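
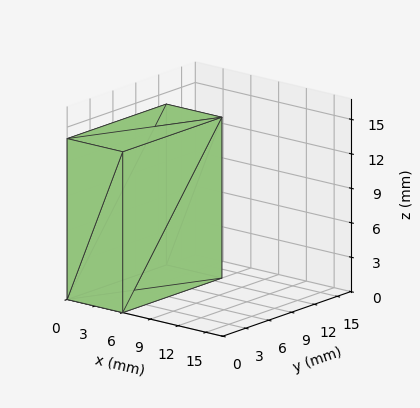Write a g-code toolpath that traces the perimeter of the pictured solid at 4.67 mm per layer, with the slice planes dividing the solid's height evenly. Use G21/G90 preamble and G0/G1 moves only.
Reading the render: the shape is a rectangular box, roughly 6 × 13 mm footprint and 14 mm tall (dimensions read to the nearest mm from the axis ticks). For the g-code, the solid's height is divided into equal slices at the stated Δz and each level perimeter traced with G1 moves after a G0 lift.

; perimeter-only toolpath
G21 ; units = mm
G90 ; absolute positioning
G28 ; home
; layer 1
G0 Z4.67
G0 X0.00 Y0.00
G1 X6.00 Y0.00
G1 X6.00 Y13.00
G1 X0.00 Y13.00
G1 X0.00 Y0.00
; layer 2
G0 Z9.33
G0 X0.00 Y0.00
G1 X6.00 Y0.00
G1 X6.00 Y13.00
G1 X0.00 Y13.00
G1 X0.00 Y0.00
; layer 3
G0 Z14.00
G0 X0.00 Y0.00
G1 X6.00 Y0.00
G1 X6.00 Y13.00
G1 X0.00 Y13.00
G1 X0.00 Y0.00
M2 ; end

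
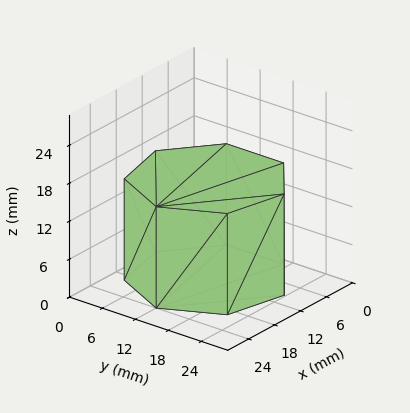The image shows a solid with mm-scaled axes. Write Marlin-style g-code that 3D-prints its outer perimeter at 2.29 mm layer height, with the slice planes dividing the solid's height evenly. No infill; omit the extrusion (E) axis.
Reading the render: the shape is a regular 7-sided prism (a cylinder approximated with 7 flat sides), circumscribed radius ≈ 12 mm, height ≈ 16 mm (dimensions read to the nearest mm from the axis ticks). For the g-code, the solid's height is divided into equal slices at the stated Δz and each level perimeter traced with G1 moves after a G0 lift.

; perimeter-only toolpath
G21 ; units = mm
G90 ; absolute positioning
G28 ; home
; layer 1
G0 Z2.29
G0 X24.00 Y12.00
G1 X19.48 Y21.38
G1 X9.33 Y23.70
G1 X1.19 Y17.21
G1 X1.19 Y6.79
G1 X9.33 Y0.30
G1 X19.48 Y2.62
G1 X24.00 Y12.00
; layer 2
G0 Z4.57
G0 X24.00 Y12.00
G1 X19.48 Y21.38
G1 X9.33 Y23.70
G1 X1.19 Y17.21
G1 X1.19 Y6.79
G1 X9.33 Y0.30
G1 X19.48 Y2.62
G1 X24.00 Y12.00
; layer 3
G0 Z6.86
G0 X24.00 Y12.00
G1 X19.48 Y21.38
G1 X9.33 Y23.70
G1 X1.19 Y17.21
G1 X1.19 Y6.79
G1 X9.33 Y0.30
G1 X19.48 Y2.62
G1 X24.00 Y12.00
; layer 4
G0 Z9.14
G0 X24.00 Y12.00
G1 X19.48 Y21.38
G1 X9.33 Y23.70
G1 X1.19 Y17.21
G1 X1.19 Y6.79
G1 X9.33 Y0.30
G1 X19.48 Y2.62
G1 X24.00 Y12.00
; layer 5
G0 Z11.43
G0 X24.00 Y12.00
G1 X19.48 Y21.38
G1 X9.33 Y23.70
G1 X1.19 Y17.21
G1 X1.19 Y6.79
G1 X9.33 Y0.30
G1 X19.48 Y2.62
G1 X24.00 Y12.00
; layer 6
G0 Z13.71
G0 X24.00 Y12.00
G1 X19.48 Y21.38
G1 X9.33 Y23.70
G1 X1.19 Y17.21
G1 X1.19 Y6.79
G1 X9.33 Y0.30
G1 X19.48 Y2.62
G1 X24.00 Y12.00
; layer 7
G0 Z16.00
G0 X24.00 Y12.00
G1 X19.48 Y21.38
G1 X9.33 Y23.70
G1 X1.19 Y17.21
G1 X1.19 Y6.79
G1 X9.33 Y0.30
G1 X19.48 Y2.62
G1 X24.00 Y12.00
M2 ; end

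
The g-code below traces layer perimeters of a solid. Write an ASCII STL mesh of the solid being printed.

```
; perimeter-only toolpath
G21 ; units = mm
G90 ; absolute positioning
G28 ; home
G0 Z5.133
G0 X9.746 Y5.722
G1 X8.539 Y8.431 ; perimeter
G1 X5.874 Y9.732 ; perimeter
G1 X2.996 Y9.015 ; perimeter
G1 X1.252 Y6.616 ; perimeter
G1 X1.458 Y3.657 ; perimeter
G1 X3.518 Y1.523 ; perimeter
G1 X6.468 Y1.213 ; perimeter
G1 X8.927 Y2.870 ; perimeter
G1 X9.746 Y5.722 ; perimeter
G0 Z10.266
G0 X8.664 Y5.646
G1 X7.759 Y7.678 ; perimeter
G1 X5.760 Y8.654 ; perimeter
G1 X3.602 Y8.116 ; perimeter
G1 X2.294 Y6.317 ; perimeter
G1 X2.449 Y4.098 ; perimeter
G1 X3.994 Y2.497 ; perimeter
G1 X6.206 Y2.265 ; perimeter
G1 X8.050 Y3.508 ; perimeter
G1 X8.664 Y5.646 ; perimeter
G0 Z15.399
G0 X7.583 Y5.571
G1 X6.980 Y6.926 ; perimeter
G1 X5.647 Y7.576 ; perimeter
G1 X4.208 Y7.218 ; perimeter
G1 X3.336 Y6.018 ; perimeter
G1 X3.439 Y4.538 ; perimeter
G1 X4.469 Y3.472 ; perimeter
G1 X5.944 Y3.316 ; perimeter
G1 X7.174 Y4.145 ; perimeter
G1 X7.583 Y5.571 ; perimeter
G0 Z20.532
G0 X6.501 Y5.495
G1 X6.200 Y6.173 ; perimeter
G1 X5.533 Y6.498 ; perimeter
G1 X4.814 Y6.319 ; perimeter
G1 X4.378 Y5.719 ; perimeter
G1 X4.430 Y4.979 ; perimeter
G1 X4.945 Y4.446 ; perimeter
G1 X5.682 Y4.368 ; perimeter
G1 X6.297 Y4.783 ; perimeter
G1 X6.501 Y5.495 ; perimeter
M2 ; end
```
solid part
  facet normal 0.0000 0.0000 -1.0000
    outer loop
      vertex 5.987 10.810 0.000
      vertex 9.319 9.184 0.000
      vertex 10.827 5.797 0.000
    endloop
  endfacet
  facet normal 0.0000 0.0000 -1.0000
    outer loop
      vertex 2.390 9.914 0.000
      vertex 5.987 10.810 0.000
      vertex 10.827 5.797 0.000
    endloop
  endfacet
  facet normal 0.0000 0.0000 -1.0000
    outer loop
      vertex 0.210 6.915 0.000
      vertex 2.390 9.914 0.000
      vertex 10.827 5.797 0.000
    endloop
  endfacet
  facet normal 0.0000 0.0000 -1.0000
    outer loop
      vertex 0.468 3.216 0.000
      vertex 0.210 6.915 0.000
      vertex 10.827 5.797 0.000
    endloop
  endfacet
  facet normal 0.0000 0.0000 -1.0000
    outer loop
      vertex 3.043 0.549 0.000
      vertex 0.468 3.216 0.000
      vertex 10.827 5.797 0.000
    endloop
  endfacet
  facet normal 0.0000 0.0000 -1.0000
    outer loop
      vertex 6.730 0.161 0.000
      vertex 3.043 0.549 0.000
      vertex 10.827 5.797 0.000
    endloop
  endfacet
  facet normal 0.0000 0.0000 -1.0000
    outer loop
      vertex 9.804 2.233 0.000
      vertex 6.730 0.161 0.000
      vertex 10.827 5.797 0.000
    endloop
  endfacet
  facet normal 0.8961 0.3990 0.1946
    outer loop
      vertex 10.827 5.797 0.000
      vertex 9.319 9.184 0.000
      vertex 5.420 5.420 25.665
    endloop
  endfacet
  facet normal 0.4302 0.8815 0.1946
    outer loop
      vertex 9.319 9.184 0.000
      vertex 5.987 10.810 0.000
      vertex 5.420 5.420 25.665
    endloop
  endfacet
  facet normal -0.2371 0.9518 0.1947
    outer loop
      vertex 5.987 10.810 0.000
      vertex 2.390 9.914 0.000
      vertex 5.420 5.420 25.665
    endloop
  endfacet
  facet normal -0.7934 0.5767 0.1947
    outer loop
      vertex 2.390 9.914 0.000
      vertex 0.210 6.915 0.000
      vertex 5.420 5.420 25.665
    endloop
  endfacet
  facet normal -0.9785 -0.0682 0.1947
    outer loop
      vertex 0.210 6.915 0.000
      vertex 0.468 3.216 0.000
      vertex 5.420 5.420 25.665
    endloop
  endfacet
  facet normal -0.7056 -0.6813 0.1947
    outer loop
      vertex 0.468 3.216 0.000
      vertex 3.043 0.549 0.000
      vertex 5.420 5.420 25.665
    endloop
  endfacet
  facet normal -0.1027 -0.9755 0.1946
    outer loop
      vertex 3.043 0.549 0.000
      vertex 6.730 0.161 0.000
      vertex 5.420 5.420 25.665
    endloop
  endfacet
  facet normal 0.5482 -0.8134 0.1946
    outer loop
      vertex 6.730 0.161 0.000
      vertex 9.804 2.233 0.000
      vertex 5.420 5.420 25.665
    endloop
  endfacet
  facet normal 0.9428 -0.2706 0.1947
    outer loop
      vertex 9.804 2.233 0.000
      vertex 10.827 5.797 0.000
      vertex 5.420 5.420 25.665
    endloop
  endfacet
endsolid part

The G0 Z moves step by Δz≈5.133 mm. The G1 loops shrink linearly with z, so the solid tapers from its base footprint up to z≈25.7. Closing with a flat bottom cap and the tapered top and triangulating gives 16 facets — a regular 9-sided pyramid, base circumscribed radius ≈ 5.42 mm, apex at z ≈ 25.7 mm.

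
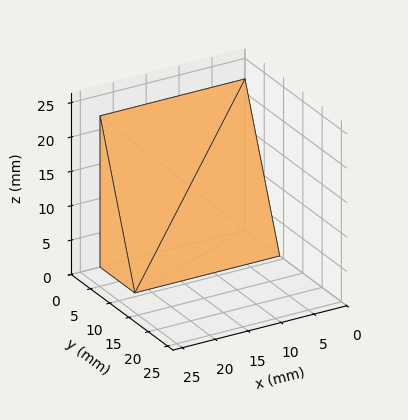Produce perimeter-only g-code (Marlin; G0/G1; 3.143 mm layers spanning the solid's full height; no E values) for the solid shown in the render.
Reading the render: the shape is a wedge (ramp): 22 × 9 mm base, rising to 22 mm along the y=0 edge and sloping linearly to z=0 at y=9 (dimensions read to the nearest mm from the axis ticks). For the g-code, the solid's height is divided into equal slices at the stated Δz and each level perimeter traced with G1 moves after a G0 lift.

; perimeter-only toolpath
G21 ; units = mm
G90 ; absolute positioning
G28 ; home
; layer 1
G0 Z3.143
G0 X0.000 Y0.000
G1 X22.000 Y0.000
G1 X22.000 Y7.714
G1 X0.000 Y7.714
G1 X0.000 Y0.000
; layer 2
G0 Z6.286
G0 X0.000 Y0.000
G1 X22.000 Y0.000
G1 X22.000 Y6.429
G1 X0.000 Y6.429
G1 X0.000 Y0.000
; layer 3
G0 Z9.429
G0 X0.000 Y0.000
G1 X22.000 Y0.000
G1 X22.000 Y5.143
G1 X0.000 Y5.143
G1 X0.000 Y0.000
; layer 4
G0 Z12.571
G0 X0.000 Y0.000
G1 X22.000 Y0.000
G1 X22.000 Y3.857
G1 X0.000 Y3.857
G1 X0.000 Y0.000
; layer 5
G0 Z15.714
G0 X0.000 Y0.000
G1 X22.000 Y0.000
G1 X22.000 Y2.571
G1 X0.000 Y2.571
G1 X0.000 Y0.000
; layer 6
G0 Z18.857
G0 X0.000 Y0.000
G1 X22.000 Y0.000
G1 X22.000 Y1.286
G1 X0.000 Y1.286
G1 X0.000 Y0.000
M2 ; end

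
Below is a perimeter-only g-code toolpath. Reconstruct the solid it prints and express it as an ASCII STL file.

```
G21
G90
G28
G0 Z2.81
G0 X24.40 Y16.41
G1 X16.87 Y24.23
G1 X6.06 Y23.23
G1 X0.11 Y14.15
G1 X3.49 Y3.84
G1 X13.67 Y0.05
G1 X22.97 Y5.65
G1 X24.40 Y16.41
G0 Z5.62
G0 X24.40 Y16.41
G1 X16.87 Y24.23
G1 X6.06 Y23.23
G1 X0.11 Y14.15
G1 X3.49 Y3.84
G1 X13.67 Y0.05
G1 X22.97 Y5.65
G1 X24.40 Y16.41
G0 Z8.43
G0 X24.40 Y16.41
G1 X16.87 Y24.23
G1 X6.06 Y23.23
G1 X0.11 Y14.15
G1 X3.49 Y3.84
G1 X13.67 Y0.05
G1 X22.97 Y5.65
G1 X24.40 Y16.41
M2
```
solid part
  facet normal 0.0000 0.0000 -1.0000
    outer loop
      vertex 6.06 23.23 0.00
      vertex 16.87 24.23 0.00
      vertex 24.40 16.41 0.00
    endloop
  endfacet
  facet normal 0.0000 0.0000 -1.0000
    outer loop
      vertex 0.11 14.15 0.00
      vertex 6.06 23.23 0.00
      vertex 24.40 16.41 0.00
    endloop
  endfacet
  facet normal 0.0000 0.0000 -1.0000
    outer loop
      vertex 3.49 3.84 0.00
      vertex 0.11 14.15 0.00
      vertex 24.40 16.41 0.00
    endloop
  endfacet
  facet normal 0.0000 0.0000 -1.0000
    outer loop
      vertex 13.67 0.05 0.00
      vertex 3.49 3.84 0.00
      vertex 24.40 16.41 0.00
    endloop
  endfacet
  facet normal 0.0000 0.0000 -1.0000
    outer loop
      vertex 22.97 5.65 0.00
      vertex 13.67 0.05 0.00
      vertex 24.40 16.41 0.00
    endloop
  endfacet
  facet normal 0.0000 0.0000 1.0000
    outer loop
      vertex 24.40 16.41 8.43
      vertex 16.87 24.23 8.43
      vertex 6.06 23.23 8.43
    endloop
  endfacet
  facet normal 0.0000 0.0000 1.0000
    outer loop
      vertex 24.40 16.41 8.43
      vertex 6.06 23.23 8.43
      vertex 0.11 14.15 8.43
    endloop
  endfacet
  facet normal 0.0000 0.0000 1.0000
    outer loop
      vertex 24.40 16.41 8.43
      vertex 0.11 14.15 8.43
      vertex 3.49 3.84 8.43
    endloop
  endfacet
  facet normal 0.0000 0.0000 1.0000
    outer loop
      vertex 24.40 16.41 8.43
      vertex 3.49 3.84 8.43
      vertex 13.67 0.05 8.43
    endloop
  endfacet
  facet normal 0.0000 0.0000 1.0000
    outer loop
      vertex 24.40 16.41 8.43
      vertex 13.67 0.05 8.43
      vertex 22.97 5.65 8.43
    endloop
  endfacet
  facet normal 0.7203 0.6936 0.0000
    outer loop
      vertex 24.40 16.41 0.00
      vertex 16.87 24.23 0.00
      vertex 16.87 24.23 8.43
    endloop
  endfacet
  facet normal 0.7203 0.6936 0.0000
    outer loop
      vertex 24.40 16.41 0.00
      vertex 16.87 24.23 8.43
      vertex 24.40 16.41 8.43
    endloop
  endfacet
  facet normal -0.0921 0.9957 0.0000
    outer loop
      vertex 16.87 24.23 0.00
      vertex 6.06 23.23 0.00
      vertex 6.06 23.23 8.43
    endloop
  endfacet
  facet normal -0.0921 0.9957 0.0000
    outer loop
      vertex 16.87 24.23 0.00
      vertex 6.06 23.23 8.43
      vertex 16.87 24.23 8.43
    endloop
  endfacet
  facet normal -0.8364 0.5481 0.0000
    outer loop
      vertex 6.06 23.23 0.00
      vertex 0.11 14.15 0.00
      vertex 0.11 14.15 8.43
    endloop
  endfacet
  facet normal -0.8364 0.5481 0.0000
    outer loop
      vertex 6.06 23.23 0.00
      vertex 0.11 14.15 8.43
      vertex 6.06 23.23 8.43
    endloop
  endfacet
  facet normal -0.9502 -0.3115 0.0000
    outer loop
      vertex 0.11 14.15 0.00
      vertex 3.49 3.84 0.00
      vertex 3.49 3.84 8.43
    endloop
  endfacet
  facet normal -0.9502 -0.3115 0.0000
    outer loop
      vertex 0.11 14.15 0.00
      vertex 3.49 3.84 8.43
      vertex 0.11 14.15 8.43
    endloop
  endfacet
  facet normal -0.3489 -0.9372 0.0000
    outer loop
      vertex 3.49 3.84 0.00
      vertex 13.67 0.05 0.00
      vertex 13.67 0.05 8.43
    endloop
  endfacet
  facet normal -0.3489 -0.9372 0.0000
    outer loop
      vertex 3.49 3.84 0.00
      vertex 13.67 0.05 8.43
      vertex 3.49 3.84 8.43
    endloop
  endfacet
  facet normal 0.5158 -0.8567 0.0000
    outer loop
      vertex 13.67 0.05 0.00
      vertex 22.97 5.65 0.00
      vertex 22.97 5.65 8.43
    endloop
  endfacet
  facet normal 0.5158 -0.8567 0.0000
    outer loop
      vertex 13.67 0.05 0.00
      vertex 22.97 5.65 8.43
      vertex 13.67 0.05 8.43
    endloop
  endfacet
  facet normal 0.9913 -0.1317 0.0000
    outer loop
      vertex 22.97 5.65 0.00
      vertex 24.40 16.41 0.00
      vertex 24.40 16.41 8.43
    endloop
  endfacet
  facet normal 0.9913 -0.1317 0.0000
    outer loop
      vertex 22.97 5.65 0.00
      vertex 24.40 16.41 8.43
      vertex 22.97 5.65 8.43
    endloop
  endfacet
endsolid part

The G0 Z moves step by Δz≈2.81 mm. Every layer's G1 loop is the same polygon, so the solid is a straight extrusion of it from z=0 to z≈8.43. Closing with flat bottom and top caps and triangulating gives 24 facets — a regular 7-sided prism (a cylinder approximated with 7 flat sides), circumscribed radius ≈ 12.5 mm, height ≈ 8.43 mm.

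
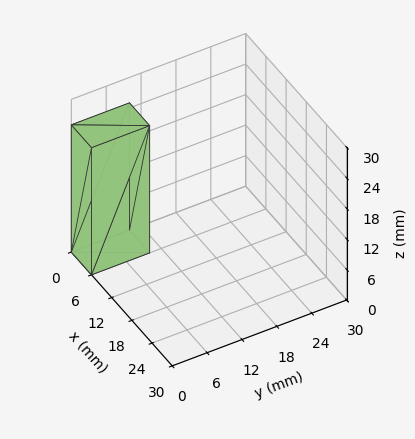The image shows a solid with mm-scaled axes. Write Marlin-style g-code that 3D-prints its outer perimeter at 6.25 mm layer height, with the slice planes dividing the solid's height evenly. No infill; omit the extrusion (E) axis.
Reading the render: the shape is a rectangular box, roughly 6 × 10 mm footprint and 25 mm tall (dimensions read to the nearest mm from the axis ticks). For the g-code, the solid's height is divided into equal slices at the stated Δz and each level perimeter traced with G1 moves after a G0 lift.

; perimeter-only toolpath
G21 ; units = mm
G90 ; absolute positioning
G28 ; home
; layer 1
G0 Z6.25
G0 X0.00 Y0.00
G1 X6.00 Y0.00
G1 X6.00 Y10.00
G1 X0.00 Y10.00
G1 X0.00 Y0.00
; layer 2
G0 Z12.50
G0 X0.00 Y0.00
G1 X6.00 Y0.00
G1 X6.00 Y10.00
G1 X0.00 Y10.00
G1 X0.00 Y0.00
; layer 3
G0 Z18.75
G0 X0.00 Y0.00
G1 X6.00 Y0.00
G1 X6.00 Y10.00
G1 X0.00 Y10.00
G1 X0.00 Y0.00
; layer 4
G0 Z25.00
G0 X0.00 Y0.00
G1 X6.00 Y0.00
G1 X6.00 Y10.00
G1 X0.00 Y10.00
G1 X0.00 Y0.00
M2 ; end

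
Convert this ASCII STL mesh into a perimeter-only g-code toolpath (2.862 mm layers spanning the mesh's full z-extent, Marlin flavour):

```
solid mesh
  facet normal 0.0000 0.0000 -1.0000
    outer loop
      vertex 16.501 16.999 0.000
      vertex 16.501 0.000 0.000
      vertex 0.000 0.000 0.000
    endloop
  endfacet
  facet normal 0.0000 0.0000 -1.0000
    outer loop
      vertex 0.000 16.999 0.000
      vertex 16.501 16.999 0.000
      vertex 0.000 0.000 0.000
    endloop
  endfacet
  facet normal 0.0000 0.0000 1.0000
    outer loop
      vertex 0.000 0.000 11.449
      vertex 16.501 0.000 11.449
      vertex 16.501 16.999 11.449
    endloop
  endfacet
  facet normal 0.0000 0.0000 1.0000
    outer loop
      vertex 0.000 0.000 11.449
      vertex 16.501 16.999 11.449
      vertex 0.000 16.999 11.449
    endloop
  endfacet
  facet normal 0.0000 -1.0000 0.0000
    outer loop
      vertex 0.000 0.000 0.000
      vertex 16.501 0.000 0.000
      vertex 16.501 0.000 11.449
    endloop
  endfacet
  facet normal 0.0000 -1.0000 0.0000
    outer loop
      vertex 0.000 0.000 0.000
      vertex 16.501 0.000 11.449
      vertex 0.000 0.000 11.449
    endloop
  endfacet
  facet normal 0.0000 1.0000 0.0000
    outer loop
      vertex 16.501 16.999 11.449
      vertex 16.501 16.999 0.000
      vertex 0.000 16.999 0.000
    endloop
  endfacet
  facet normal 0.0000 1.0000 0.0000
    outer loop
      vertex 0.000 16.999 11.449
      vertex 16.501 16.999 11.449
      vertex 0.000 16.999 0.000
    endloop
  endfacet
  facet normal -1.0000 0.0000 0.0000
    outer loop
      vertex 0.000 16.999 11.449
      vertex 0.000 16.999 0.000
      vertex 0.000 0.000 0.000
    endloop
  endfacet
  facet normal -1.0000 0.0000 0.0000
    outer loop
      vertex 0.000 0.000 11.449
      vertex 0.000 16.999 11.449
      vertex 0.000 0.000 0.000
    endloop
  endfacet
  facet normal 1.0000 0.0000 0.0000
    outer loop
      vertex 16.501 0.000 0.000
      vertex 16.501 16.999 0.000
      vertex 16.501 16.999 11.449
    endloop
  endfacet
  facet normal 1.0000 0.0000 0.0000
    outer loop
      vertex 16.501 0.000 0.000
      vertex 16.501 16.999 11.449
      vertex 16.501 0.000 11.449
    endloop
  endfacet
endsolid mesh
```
; perimeter-only toolpath
G21 ; units = mm
G90 ; absolute positioning
G28 ; home
; layer 1
G0 Z2.862
G0 X0.000 Y0.000
G1 X16.501 Y0.000
G1 X16.501 Y16.999
G1 X0.000 Y16.999
G1 X0.000 Y0.000
; layer 2
G0 Z5.724
G0 X0.000 Y0.000
G1 X16.501 Y0.000
G1 X16.501 Y16.999
G1 X0.000 Y16.999
G1 X0.000 Y0.000
; layer 3
G0 Z8.587
G0 X0.000 Y0.000
G1 X16.501 Y0.000
G1 X16.501 Y16.999
G1 X0.000 Y16.999
G1 X0.000 Y0.000
; layer 4
G0 Z11.449
G0 X0.000 Y0.000
G1 X16.501 Y0.000
G1 X16.501 Y16.999
G1 X0.000 Y16.999
G1 X0.000 Y0.000
M2 ; end

The solid is a rectangular box, roughly 16.5 × 17 mm footprint and 11.4 mm tall. Slicing at Δz = 2.862 mm — 4 equal slices spanning the solid's height, so layer i sits at z = i·h/4 — gives 4 non-empty perimeters. Each is a 4-segment closed polygon; G0 lifts to the layer z and rapids to the start vertex, then G1 traces the edges.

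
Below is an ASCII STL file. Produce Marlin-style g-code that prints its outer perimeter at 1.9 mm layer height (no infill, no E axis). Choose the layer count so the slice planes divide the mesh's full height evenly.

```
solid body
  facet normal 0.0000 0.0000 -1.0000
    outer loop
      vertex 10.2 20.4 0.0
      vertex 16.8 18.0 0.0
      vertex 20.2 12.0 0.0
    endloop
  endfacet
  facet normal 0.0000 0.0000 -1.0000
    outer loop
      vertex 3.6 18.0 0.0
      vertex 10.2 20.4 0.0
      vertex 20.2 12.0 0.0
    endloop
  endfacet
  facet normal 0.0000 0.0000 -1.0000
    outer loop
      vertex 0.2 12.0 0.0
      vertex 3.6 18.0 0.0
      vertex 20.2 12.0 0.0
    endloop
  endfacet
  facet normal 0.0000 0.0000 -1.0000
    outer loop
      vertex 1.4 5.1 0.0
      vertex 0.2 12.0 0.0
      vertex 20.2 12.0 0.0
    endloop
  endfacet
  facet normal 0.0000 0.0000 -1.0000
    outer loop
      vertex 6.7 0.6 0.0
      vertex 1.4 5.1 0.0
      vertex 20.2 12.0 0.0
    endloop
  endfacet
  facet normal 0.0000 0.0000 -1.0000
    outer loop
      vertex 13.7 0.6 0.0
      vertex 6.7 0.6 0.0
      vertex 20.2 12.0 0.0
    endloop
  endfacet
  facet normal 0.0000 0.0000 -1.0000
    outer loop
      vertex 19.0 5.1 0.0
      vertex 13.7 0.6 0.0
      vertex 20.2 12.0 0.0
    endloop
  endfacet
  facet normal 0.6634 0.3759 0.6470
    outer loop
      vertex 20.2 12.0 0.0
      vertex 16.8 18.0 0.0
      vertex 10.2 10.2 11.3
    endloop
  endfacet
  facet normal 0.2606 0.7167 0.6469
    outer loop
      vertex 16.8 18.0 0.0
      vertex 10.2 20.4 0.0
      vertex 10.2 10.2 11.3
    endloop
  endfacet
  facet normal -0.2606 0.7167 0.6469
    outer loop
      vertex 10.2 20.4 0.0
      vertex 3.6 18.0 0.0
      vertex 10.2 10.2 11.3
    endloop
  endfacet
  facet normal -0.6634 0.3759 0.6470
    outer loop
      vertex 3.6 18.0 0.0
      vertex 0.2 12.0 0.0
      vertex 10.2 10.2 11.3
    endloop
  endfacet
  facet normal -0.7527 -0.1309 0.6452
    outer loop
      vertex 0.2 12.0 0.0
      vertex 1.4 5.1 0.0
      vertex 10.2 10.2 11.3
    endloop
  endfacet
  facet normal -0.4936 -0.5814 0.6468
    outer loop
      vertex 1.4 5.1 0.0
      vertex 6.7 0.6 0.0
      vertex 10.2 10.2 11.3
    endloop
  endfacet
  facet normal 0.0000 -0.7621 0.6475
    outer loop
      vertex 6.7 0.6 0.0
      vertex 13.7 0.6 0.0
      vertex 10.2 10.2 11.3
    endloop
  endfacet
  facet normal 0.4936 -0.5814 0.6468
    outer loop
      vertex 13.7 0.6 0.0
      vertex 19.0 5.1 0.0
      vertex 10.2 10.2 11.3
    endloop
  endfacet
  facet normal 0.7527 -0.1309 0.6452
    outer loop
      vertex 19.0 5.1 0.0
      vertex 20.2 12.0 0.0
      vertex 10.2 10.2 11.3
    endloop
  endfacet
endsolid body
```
; perimeter-only toolpath
G21 ; units = mm
G90 ; absolute positioning
G28 ; home
; layer 1
G0 Z1.9
G0 X18.5 Y11.7
G1 X15.7 Y16.7
G1 X10.2 Y18.7
G1 X4.7 Y16.7
G1 X1.9 Y11.7
G1 X2.9 Y5.9
G1 X7.3 Y2.2
G1 X13.1 Y2.2
G1 X17.5 Y5.9
G1 X18.5 Y11.7
; layer 2
G0 Z3.8
G0 X16.9 Y11.4
G1 X14.6 Y15.4
G1 X10.2 Y17.0
G1 X5.8 Y15.4
G1 X3.5 Y11.4
G1 X4.3 Y6.8
G1 X7.9 Y3.8
G1 X12.5 Y3.8
G1 X16.1 Y6.8
G1 X16.9 Y11.4
; layer 3
G0 Z5.7
G0 X15.2 Y11.1
G1 X13.5 Y14.1
G1 X10.2 Y15.3
G1 X6.9 Y14.1
G1 X5.2 Y11.1
G1 X5.8 Y7.6
G1 X8.4 Y5.4
G1 X11.9 Y5.4
G1 X14.6 Y7.6
G1 X15.2 Y11.1
; layer 4
G0 Z7.5
G0 X13.5 Y10.8
G1 X12.4 Y12.8
G1 X10.2 Y13.6
G1 X8.0 Y12.8
G1 X6.9 Y10.8
G1 X7.3 Y8.5
G1 X9.0 Y7.0
G1 X11.4 Y7.0
G1 X13.1 Y8.5
G1 X13.5 Y10.8
; layer 5
G0 Z9.4
G0 X11.9 Y10.5
G1 X11.3 Y11.5
G1 X10.2 Y11.9
G1 X9.1 Y11.5
G1 X8.5 Y10.5
G1 X8.7 Y9.3
G1 X9.6 Y8.6
G1 X10.8 Y8.6
G1 X11.7 Y9.3
G1 X11.9 Y10.5
M2 ; end

The solid is a regular 9-sided pyramid, base circumscribed radius ≈ 10.2 mm, apex at z ≈ 11.3 mm. Slicing at Δz = 1.9 mm — 6 equal slices spanning the solid's height, so layer i sits at z = i·h/6 — gives 5 non-empty perimeters. Each is a 9-segment closed polygon; G0 lifts to the layer z and rapids to the start vertex, then G1 traces the edges. The cross-section shrinks linearly with z (the slice at the apex is degenerate and omitted).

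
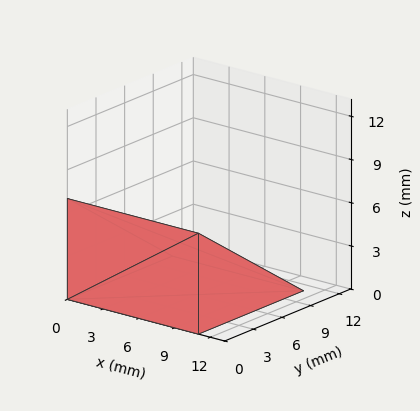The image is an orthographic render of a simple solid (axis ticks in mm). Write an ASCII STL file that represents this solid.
Reading the render: the shape is a wedge (ramp): 11 × 11 mm base, rising to 7 mm along the y=0 edge and sloping linearly to z=0 at y=11 (dimensions read to the nearest mm from the axis ticks). For the STL, each face is triangulated and given an outward normal.

solid part
  facet normal 0.0000 0.0000 -1.0000
    outer loop
      vertex 11.0 11.0 0.0
      vertex 11.0 0.0 0.0
      vertex 0.0 0.0 0.0
    endloop
  endfacet
  facet normal 0.0000 0.0000 -1.0000
    outer loop
      vertex 0.0 11.0 0.0
      vertex 11.0 11.0 0.0
      vertex 0.0 0.0 0.0
    endloop
  endfacet
  facet normal 0.0000 -1.0000 0.0000
    outer loop
      vertex 0.0 0.0 0.0
      vertex 11.0 0.0 0.0
      vertex 11.0 0.0 7.0
    endloop
  endfacet
  facet normal 0.0000 -1.0000 0.0000
    outer loop
      vertex 0.0 0.0 0.0
      vertex 11.0 0.0 7.0
      vertex 0.0 0.0 7.0
    endloop
  endfacet
  facet normal 0.0000 0.5369 0.8437
    outer loop
      vertex 0.0 0.0 7.0
      vertex 11.0 0.0 7.0
      vertex 11.0 11.0 0.0
    endloop
  endfacet
  facet normal 0.0000 0.5369 0.8437
    outer loop
      vertex 0.0 0.0 7.0
      vertex 11.0 11.0 0.0
      vertex 0.0 11.0 0.0
    endloop
  endfacet
  facet normal -1.0000 0.0000 0.0000
    outer loop
      vertex 0.0 0.0 7.0
      vertex 0.0 11.0 0.0
      vertex 0.0 0.0 0.0
    endloop
  endfacet
  facet normal 1.0000 0.0000 0.0000
    outer loop
      vertex 11.0 0.0 0.0
      vertex 11.0 11.0 0.0
      vertex 11.0 0.0 7.0
    endloop
  endfacet
endsolid part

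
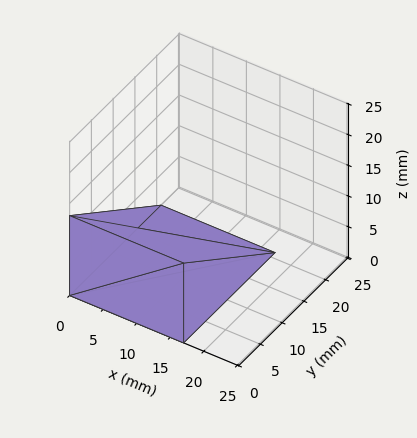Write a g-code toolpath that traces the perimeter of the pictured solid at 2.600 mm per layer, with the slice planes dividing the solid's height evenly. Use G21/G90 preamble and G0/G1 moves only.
Reading the render: the shape is a wedge (ramp): 17 × 21 mm base, rising to 13 mm along the y=0 edge and sloping linearly to z=0 at y=21 (dimensions read to the nearest mm from the axis ticks). For the g-code, the solid's height is divided into equal slices at the stated Δz and each level perimeter traced with G1 moves after a G0 lift.

; perimeter-only toolpath
G21 ; units = mm
G90 ; absolute positioning
G28 ; home
; layer 1
G0 Z2.600
G0 X0.000 Y0.000
G1 X17.000 Y0.000
G1 X17.000 Y16.800
G1 X0.000 Y16.800
G1 X0.000 Y0.000
; layer 2
G0 Z5.200
G0 X0.000 Y0.000
G1 X17.000 Y0.000
G1 X17.000 Y12.600
G1 X0.000 Y12.600
G1 X0.000 Y0.000
; layer 3
G0 Z7.800
G0 X0.000 Y0.000
G1 X17.000 Y0.000
G1 X17.000 Y8.400
G1 X0.000 Y8.400
G1 X0.000 Y0.000
; layer 4
G0 Z10.400
G0 X0.000 Y0.000
G1 X17.000 Y0.000
G1 X17.000 Y4.200
G1 X0.000 Y4.200
G1 X0.000 Y0.000
M2 ; end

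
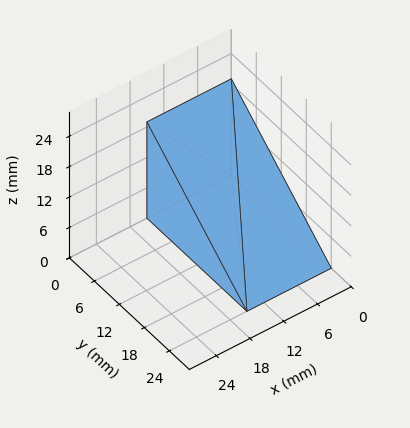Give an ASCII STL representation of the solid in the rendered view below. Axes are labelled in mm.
Reading the render: the shape is a wedge (ramp): 15 × 24 mm base, rising to 19 mm along the y=0 edge and sloping linearly to z=0 at y=24 (dimensions read to the nearest mm from the axis ticks). For the STL, each face is triangulated and given an outward normal.

solid part
  facet normal 0.0000 0.0000 -1.0000
    outer loop
      vertex 15.0 24.0 0.0
      vertex 15.0 0.0 0.0
      vertex 0.0 0.0 0.0
    endloop
  endfacet
  facet normal 0.0000 0.0000 -1.0000
    outer loop
      vertex 0.0 24.0 0.0
      vertex 15.0 24.0 0.0
      vertex 0.0 0.0 0.0
    endloop
  endfacet
  facet normal 0.0000 -1.0000 0.0000
    outer loop
      vertex 0.0 0.0 0.0
      vertex 15.0 0.0 0.0
      vertex 15.0 0.0 19.0
    endloop
  endfacet
  facet normal 0.0000 -1.0000 0.0000
    outer loop
      vertex 0.0 0.0 0.0
      vertex 15.0 0.0 19.0
      vertex 0.0 0.0 19.0
    endloop
  endfacet
  facet normal 0.0000 0.6207 0.7840
    outer loop
      vertex 0.0 0.0 19.0
      vertex 15.0 0.0 19.0
      vertex 15.0 24.0 0.0
    endloop
  endfacet
  facet normal 0.0000 0.6207 0.7840
    outer loop
      vertex 0.0 0.0 19.0
      vertex 15.0 24.0 0.0
      vertex 0.0 24.0 0.0
    endloop
  endfacet
  facet normal -1.0000 0.0000 0.0000
    outer loop
      vertex 0.0 0.0 19.0
      vertex 0.0 24.0 0.0
      vertex 0.0 0.0 0.0
    endloop
  endfacet
  facet normal 1.0000 0.0000 0.0000
    outer loop
      vertex 15.0 0.0 0.0
      vertex 15.0 24.0 0.0
      vertex 15.0 0.0 19.0
    endloop
  endfacet
endsolid part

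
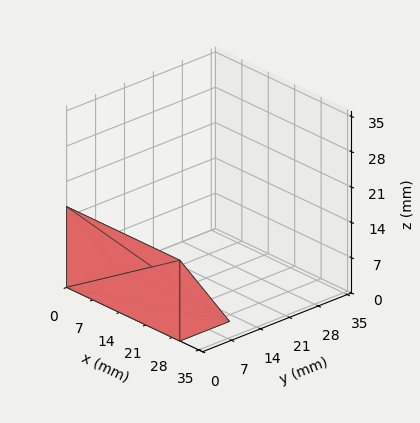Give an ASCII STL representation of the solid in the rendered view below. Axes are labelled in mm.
Reading the render: the shape is a wedge (ramp): 30 × 12 mm base, rising to 16 mm along the y=0 edge and sloping linearly to z=0 at y=12 (dimensions read to the nearest mm from the axis ticks). For the STL, each face is triangulated and given an outward normal.

solid part
  facet normal 0.0000 0.0000 -1.0000
    outer loop
      vertex 30.0 12.0 0.0
      vertex 30.0 0.0 0.0
      vertex 0.0 0.0 0.0
    endloop
  endfacet
  facet normal 0.0000 0.0000 -1.0000
    outer loop
      vertex 0.0 12.0 0.0
      vertex 30.0 12.0 0.0
      vertex 0.0 0.0 0.0
    endloop
  endfacet
  facet normal 0.0000 -1.0000 0.0000
    outer loop
      vertex 0.0 0.0 0.0
      vertex 30.0 0.0 0.0
      vertex 30.0 0.0 16.0
    endloop
  endfacet
  facet normal 0.0000 -1.0000 0.0000
    outer loop
      vertex 0.0 0.0 0.0
      vertex 30.0 0.0 16.0
      vertex 0.0 0.0 16.0
    endloop
  endfacet
  facet normal 0.0000 0.8000 0.6000
    outer loop
      vertex 0.0 0.0 16.0
      vertex 30.0 0.0 16.0
      vertex 30.0 12.0 0.0
    endloop
  endfacet
  facet normal 0.0000 0.8000 0.6000
    outer loop
      vertex 0.0 0.0 16.0
      vertex 30.0 12.0 0.0
      vertex 0.0 12.0 0.0
    endloop
  endfacet
  facet normal -1.0000 0.0000 0.0000
    outer loop
      vertex 0.0 0.0 16.0
      vertex 0.0 12.0 0.0
      vertex 0.0 0.0 0.0
    endloop
  endfacet
  facet normal 1.0000 0.0000 0.0000
    outer loop
      vertex 30.0 0.0 0.0
      vertex 30.0 12.0 0.0
      vertex 30.0 0.0 16.0
    endloop
  endfacet
endsolid part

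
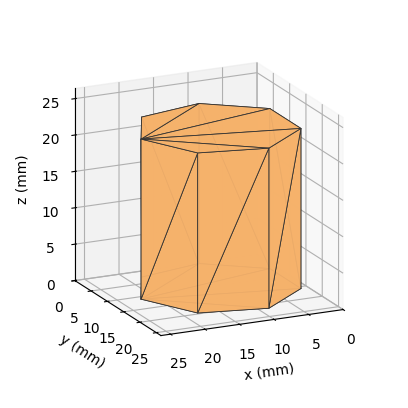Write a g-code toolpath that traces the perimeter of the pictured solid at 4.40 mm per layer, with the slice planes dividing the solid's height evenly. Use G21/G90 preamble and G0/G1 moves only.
Reading the render: the shape is a regular 7-sided prism (a cylinder approximated with 7 flat sides), circumscribed radius ≈ 11 mm, height ≈ 22 mm (dimensions read to the nearest mm from the axis ticks). For the g-code, the solid's height is divided into equal slices at the stated Δz and each level perimeter traced with G1 moves after a G0 lift.

; perimeter-only toolpath
G21 ; units = mm
G90 ; absolute positioning
G28 ; home
; layer 1
G0 Z4.40
G0 X22.00 Y11.00
G1 X17.86 Y19.60
G1 X8.55 Y21.72
G1 X1.09 Y15.77
G1 X1.09 Y6.23
G1 X8.55 Y0.28
G1 X17.86 Y2.40
G1 X22.00 Y11.00
; layer 2
G0 Z8.80
G0 X22.00 Y11.00
G1 X17.86 Y19.60
G1 X8.55 Y21.72
G1 X1.09 Y15.77
G1 X1.09 Y6.23
G1 X8.55 Y0.28
G1 X17.86 Y2.40
G1 X22.00 Y11.00
; layer 3
G0 Z13.20
G0 X22.00 Y11.00
G1 X17.86 Y19.60
G1 X8.55 Y21.72
G1 X1.09 Y15.77
G1 X1.09 Y6.23
G1 X8.55 Y0.28
G1 X17.86 Y2.40
G1 X22.00 Y11.00
; layer 4
G0 Z17.60
G0 X22.00 Y11.00
G1 X17.86 Y19.60
G1 X8.55 Y21.72
G1 X1.09 Y15.77
G1 X1.09 Y6.23
G1 X8.55 Y0.28
G1 X17.86 Y2.40
G1 X22.00 Y11.00
; layer 5
G0 Z22.00
G0 X22.00 Y11.00
G1 X17.86 Y19.60
G1 X8.55 Y21.72
G1 X1.09 Y15.77
G1 X1.09 Y6.23
G1 X8.55 Y0.28
G1 X17.86 Y2.40
G1 X22.00 Y11.00
M2 ; end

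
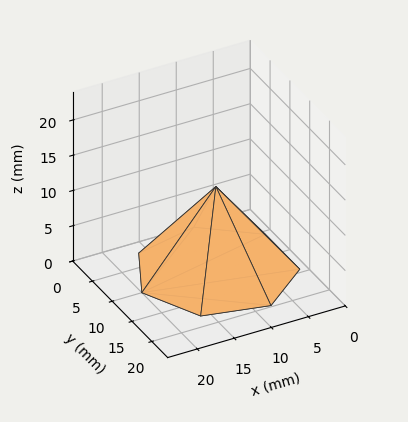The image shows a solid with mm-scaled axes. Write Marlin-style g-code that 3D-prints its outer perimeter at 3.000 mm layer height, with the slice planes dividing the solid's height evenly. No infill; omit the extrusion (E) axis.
Reading the render: the shape is a regular 7-sided pyramid, base circumscribed radius ≈ 10 mm, apex at z ≈ 12 mm (dimensions read to the nearest mm from the axis ticks). For the g-code, the solid's height is divided into equal slices at the stated Δz and each level perimeter traced with G1 moves after a G0 lift.

; perimeter-only toolpath
G21 ; units = mm
G90 ; absolute positioning
G28 ; home
; layer 1
G0 Z3.000
G0 X17.500 Y10.000
G1 X14.676 Y15.864
G1 X8.331 Y17.312
G1 X3.242 Y13.254
G1 X3.242 Y6.746
G1 X8.331 Y2.688
G1 X14.676 Y4.136
G1 X17.500 Y10.000
; layer 2
G0 Z6.000
G0 X15.000 Y10.000
G1 X13.117 Y13.909
G1 X8.887 Y14.874
G1 X5.495 Y12.169
G1 X5.495 Y7.830
G1 X8.887 Y5.125
G1 X13.117 Y6.091
G1 X15.000 Y10.000
; layer 3
G0 Z9.000
G0 X12.500 Y10.000
G1 X11.559 Y11.954
G1 X9.444 Y12.437
G1 X7.747 Y11.085
G1 X7.747 Y8.915
G1 X9.444 Y7.563
G1 X11.559 Y8.046
G1 X12.500 Y10.000
M2 ; end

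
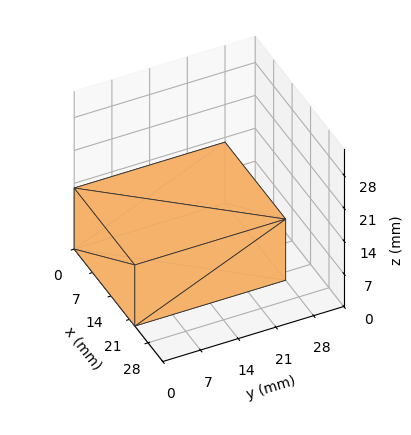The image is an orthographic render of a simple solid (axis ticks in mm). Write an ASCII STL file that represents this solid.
Reading the render: the shape is a rectangular box, roughly 23 × 28 mm footprint and 13 mm tall (dimensions read to the nearest mm from the axis ticks). For the STL, each face is triangulated and given an outward normal.

solid part
  facet normal 0.0000 0.0000 -1.0000
    outer loop
      vertex 23.000 28.000 0.000
      vertex 23.000 0.000 0.000
      vertex 0.000 0.000 0.000
    endloop
  endfacet
  facet normal 0.0000 0.0000 -1.0000
    outer loop
      vertex 0.000 28.000 0.000
      vertex 23.000 28.000 0.000
      vertex 0.000 0.000 0.000
    endloop
  endfacet
  facet normal 0.0000 0.0000 1.0000
    outer loop
      vertex 0.000 0.000 13.000
      vertex 23.000 0.000 13.000
      vertex 23.000 28.000 13.000
    endloop
  endfacet
  facet normal 0.0000 0.0000 1.0000
    outer loop
      vertex 0.000 0.000 13.000
      vertex 23.000 28.000 13.000
      vertex 0.000 28.000 13.000
    endloop
  endfacet
  facet normal 0.0000 -1.0000 0.0000
    outer loop
      vertex 0.000 0.000 0.000
      vertex 23.000 0.000 0.000
      vertex 23.000 0.000 13.000
    endloop
  endfacet
  facet normal 0.0000 -1.0000 0.0000
    outer loop
      vertex 0.000 0.000 0.000
      vertex 23.000 0.000 13.000
      vertex 0.000 0.000 13.000
    endloop
  endfacet
  facet normal 0.0000 1.0000 0.0000
    outer loop
      vertex 23.000 28.000 13.000
      vertex 23.000 28.000 0.000
      vertex 0.000 28.000 0.000
    endloop
  endfacet
  facet normal 0.0000 1.0000 0.0000
    outer loop
      vertex 0.000 28.000 13.000
      vertex 23.000 28.000 13.000
      vertex 0.000 28.000 0.000
    endloop
  endfacet
  facet normal -1.0000 0.0000 0.0000
    outer loop
      vertex 0.000 28.000 13.000
      vertex 0.000 28.000 0.000
      vertex 0.000 0.000 0.000
    endloop
  endfacet
  facet normal -1.0000 0.0000 0.0000
    outer loop
      vertex 0.000 0.000 13.000
      vertex 0.000 28.000 13.000
      vertex 0.000 0.000 0.000
    endloop
  endfacet
  facet normal 1.0000 0.0000 0.0000
    outer loop
      vertex 23.000 0.000 0.000
      vertex 23.000 28.000 0.000
      vertex 23.000 28.000 13.000
    endloop
  endfacet
  facet normal 1.0000 0.0000 0.0000
    outer loop
      vertex 23.000 0.000 0.000
      vertex 23.000 28.000 13.000
      vertex 23.000 0.000 13.000
    endloop
  endfacet
endsolid part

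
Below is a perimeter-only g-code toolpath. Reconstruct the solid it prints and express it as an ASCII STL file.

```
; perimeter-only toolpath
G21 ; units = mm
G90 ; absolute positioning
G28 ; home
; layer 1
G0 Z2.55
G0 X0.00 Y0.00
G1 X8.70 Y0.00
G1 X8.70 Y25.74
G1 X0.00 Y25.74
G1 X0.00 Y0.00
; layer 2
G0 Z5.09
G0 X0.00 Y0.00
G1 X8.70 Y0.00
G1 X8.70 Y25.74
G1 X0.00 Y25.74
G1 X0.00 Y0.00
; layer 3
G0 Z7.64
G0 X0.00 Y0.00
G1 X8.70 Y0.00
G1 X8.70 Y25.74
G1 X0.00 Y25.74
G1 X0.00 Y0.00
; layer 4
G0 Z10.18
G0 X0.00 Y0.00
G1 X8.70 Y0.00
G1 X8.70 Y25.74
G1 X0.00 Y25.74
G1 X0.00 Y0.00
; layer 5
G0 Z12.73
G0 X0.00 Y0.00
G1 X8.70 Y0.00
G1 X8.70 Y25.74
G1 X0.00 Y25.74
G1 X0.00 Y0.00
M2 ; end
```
solid part
  facet normal 0.0000 0.0000 -1.0000
    outer loop
      vertex 8.70 25.74 0.00
      vertex 8.70 0.00 0.00
      vertex 0.00 0.00 0.00
    endloop
  endfacet
  facet normal 0.0000 0.0000 -1.0000
    outer loop
      vertex 0.00 25.74 0.00
      vertex 8.70 25.74 0.00
      vertex 0.00 0.00 0.00
    endloop
  endfacet
  facet normal 0.0000 0.0000 1.0000
    outer loop
      vertex 0.00 0.00 12.73
      vertex 8.70 0.00 12.73
      vertex 8.70 25.74 12.73
    endloop
  endfacet
  facet normal 0.0000 0.0000 1.0000
    outer loop
      vertex 0.00 0.00 12.73
      vertex 8.70 25.74 12.73
      vertex 0.00 25.74 12.73
    endloop
  endfacet
  facet normal 0.0000 -1.0000 0.0000
    outer loop
      vertex 0.00 0.00 0.00
      vertex 8.70 0.00 0.00
      vertex 8.70 0.00 12.73
    endloop
  endfacet
  facet normal 0.0000 -1.0000 0.0000
    outer loop
      vertex 0.00 0.00 0.00
      vertex 8.70 0.00 12.73
      vertex 0.00 0.00 12.73
    endloop
  endfacet
  facet normal 0.0000 1.0000 0.0000
    outer loop
      vertex 8.70 25.74 12.73
      vertex 8.70 25.74 0.00
      vertex 0.00 25.74 0.00
    endloop
  endfacet
  facet normal 0.0000 1.0000 0.0000
    outer loop
      vertex 0.00 25.74 12.73
      vertex 8.70 25.74 12.73
      vertex 0.00 25.74 0.00
    endloop
  endfacet
  facet normal -1.0000 0.0000 0.0000
    outer loop
      vertex 0.00 25.74 12.73
      vertex 0.00 25.74 0.00
      vertex 0.00 0.00 0.00
    endloop
  endfacet
  facet normal -1.0000 0.0000 0.0000
    outer loop
      vertex 0.00 0.00 12.73
      vertex 0.00 25.74 12.73
      vertex 0.00 0.00 0.00
    endloop
  endfacet
  facet normal 1.0000 0.0000 0.0000
    outer loop
      vertex 8.70 0.00 0.00
      vertex 8.70 25.74 0.00
      vertex 8.70 25.74 12.73
    endloop
  endfacet
  facet normal 1.0000 0.0000 0.0000
    outer loop
      vertex 8.70 0.00 0.00
      vertex 8.70 25.74 12.73
      vertex 8.70 0.00 12.73
    endloop
  endfacet
endsolid part

The G0 Z moves step by Δz≈2.55 mm. Every layer's G1 loop is the same polygon, so the solid is a straight extrusion of it from z=0 to z≈12.7. Closing with flat bottom and top caps and triangulating gives 12 facets — a rectangular box, roughly 8.7 × 25.7 mm footprint and 12.7 mm tall.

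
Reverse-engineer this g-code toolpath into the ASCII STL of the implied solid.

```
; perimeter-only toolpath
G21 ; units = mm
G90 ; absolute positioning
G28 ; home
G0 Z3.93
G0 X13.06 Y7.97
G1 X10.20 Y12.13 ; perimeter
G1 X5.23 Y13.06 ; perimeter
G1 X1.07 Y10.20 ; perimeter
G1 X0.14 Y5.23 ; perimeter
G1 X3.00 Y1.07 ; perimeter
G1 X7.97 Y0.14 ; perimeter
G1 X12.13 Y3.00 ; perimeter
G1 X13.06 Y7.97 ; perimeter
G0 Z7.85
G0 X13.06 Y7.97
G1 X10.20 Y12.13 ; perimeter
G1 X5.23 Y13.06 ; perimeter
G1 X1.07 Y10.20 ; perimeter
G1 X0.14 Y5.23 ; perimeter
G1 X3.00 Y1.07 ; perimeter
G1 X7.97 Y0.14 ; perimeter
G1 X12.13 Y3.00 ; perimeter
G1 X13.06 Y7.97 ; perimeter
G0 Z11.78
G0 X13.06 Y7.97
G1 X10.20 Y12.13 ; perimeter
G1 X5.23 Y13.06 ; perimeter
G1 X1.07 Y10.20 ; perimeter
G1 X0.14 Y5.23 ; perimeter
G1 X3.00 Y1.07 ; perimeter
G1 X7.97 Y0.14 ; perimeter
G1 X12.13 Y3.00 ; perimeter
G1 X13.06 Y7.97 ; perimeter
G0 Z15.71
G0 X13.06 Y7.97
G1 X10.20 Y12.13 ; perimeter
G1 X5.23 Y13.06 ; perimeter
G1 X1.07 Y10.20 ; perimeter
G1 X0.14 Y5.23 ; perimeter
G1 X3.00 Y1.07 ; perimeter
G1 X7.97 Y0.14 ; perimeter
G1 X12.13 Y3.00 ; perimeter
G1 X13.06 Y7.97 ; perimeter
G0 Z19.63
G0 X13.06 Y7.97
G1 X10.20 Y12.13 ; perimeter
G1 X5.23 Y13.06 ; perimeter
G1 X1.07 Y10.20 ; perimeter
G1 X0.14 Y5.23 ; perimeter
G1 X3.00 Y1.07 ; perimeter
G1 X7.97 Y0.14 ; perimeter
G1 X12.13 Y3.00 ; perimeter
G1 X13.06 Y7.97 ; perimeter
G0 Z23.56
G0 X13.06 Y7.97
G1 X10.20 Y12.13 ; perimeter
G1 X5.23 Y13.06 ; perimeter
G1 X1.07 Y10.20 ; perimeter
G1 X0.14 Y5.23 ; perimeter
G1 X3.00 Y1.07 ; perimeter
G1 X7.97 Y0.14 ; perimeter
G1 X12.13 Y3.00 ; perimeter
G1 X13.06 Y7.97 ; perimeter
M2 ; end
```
solid part
  facet normal 0.0000 0.0000 -1.0000
    outer loop
      vertex 5.23 13.06 0.00
      vertex 10.20 12.13 0.00
      vertex 13.06 7.97 0.00
    endloop
  endfacet
  facet normal 0.0000 0.0000 -1.0000
    outer loop
      vertex 1.07 10.20 0.00
      vertex 5.23 13.06 0.00
      vertex 13.06 7.97 0.00
    endloop
  endfacet
  facet normal 0.0000 0.0000 -1.0000
    outer loop
      vertex 0.14 5.23 0.00
      vertex 1.07 10.20 0.00
      vertex 13.06 7.97 0.00
    endloop
  endfacet
  facet normal 0.0000 0.0000 -1.0000
    outer loop
      vertex 3.00 1.07 0.00
      vertex 0.14 5.23 0.00
      vertex 13.06 7.97 0.00
    endloop
  endfacet
  facet normal 0.0000 0.0000 -1.0000
    outer loop
      vertex 7.97 0.14 0.00
      vertex 3.00 1.07 0.00
      vertex 13.06 7.97 0.00
    endloop
  endfacet
  facet normal 0.0000 0.0000 -1.0000
    outer loop
      vertex 12.13 3.00 0.00
      vertex 7.97 0.14 0.00
      vertex 13.06 7.97 0.00
    endloop
  endfacet
  facet normal 0.0000 0.0000 1.0000
    outer loop
      vertex 13.06 7.97 23.56
      vertex 10.20 12.13 23.56
      vertex 5.23 13.06 23.56
    endloop
  endfacet
  facet normal 0.0000 0.0000 1.0000
    outer loop
      vertex 13.06 7.97 23.56
      vertex 5.23 13.06 23.56
      vertex 1.07 10.20 23.56
    endloop
  endfacet
  facet normal 0.0000 0.0000 1.0000
    outer loop
      vertex 13.06 7.97 23.56
      vertex 1.07 10.20 23.56
      vertex 0.14 5.23 23.56
    endloop
  endfacet
  facet normal 0.0000 0.0000 1.0000
    outer loop
      vertex 13.06 7.97 23.56
      vertex 0.14 5.23 23.56
      vertex 3.00 1.07 23.56
    endloop
  endfacet
  facet normal 0.0000 0.0000 1.0000
    outer loop
      vertex 13.06 7.97 23.56
      vertex 3.00 1.07 23.56
      vertex 7.97 0.14 23.56
    endloop
  endfacet
  facet normal 0.0000 0.0000 1.0000
    outer loop
      vertex 13.06 7.97 23.56
      vertex 7.97 0.14 23.56
      vertex 12.13 3.00 23.56
    endloop
  endfacet
  facet normal 0.8240 0.5665 0.0000
    outer loop
      vertex 13.06 7.97 0.00
      vertex 10.20 12.13 0.00
      vertex 10.20 12.13 23.56
    endloop
  endfacet
  facet normal 0.8240 0.5665 0.0000
    outer loop
      vertex 13.06 7.97 0.00
      vertex 10.20 12.13 23.56
      vertex 13.06 7.97 23.56
    endloop
  endfacet
  facet normal 0.1839 0.9829 0.0000
    outer loop
      vertex 10.20 12.13 0.00
      vertex 5.23 13.06 0.00
      vertex 5.23 13.06 23.56
    endloop
  endfacet
  facet normal 0.1839 0.9829 0.0000
    outer loop
      vertex 10.20 12.13 0.00
      vertex 5.23 13.06 23.56
      vertex 10.20 12.13 23.56
    endloop
  endfacet
  facet normal -0.5665 0.8240 0.0000
    outer loop
      vertex 5.23 13.06 0.00
      vertex 1.07 10.20 0.00
      vertex 1.07 10.20 23.56
    endloop
  endfacet
  facet normal -0.5665 0.8240 0.0000
    outer loop
      vertex 5.23 13.06 0.00
      vertex 1.07 10.20 23.56
      vertex 5.23 13.06 23.56
    endloop
  endfacet
  facet normal -0.9829 0.1839 0.0000
    outer loop
      vertex 1.07 10.20 0.00
      vertex 0.14 5.23 0.00
      vertex 0.14 5.23 23.56
    endloop
  endfacet
  facet normal -0.9829 0.1839 0.0000
    outer loop
      vertex 1.07 10.20 0.00
      vertex 0.14 5.23 23.56
      vertex 1.07 10.20 23.56
    endloop
  endfacet
  facet normal -0.8240 -0.5665 0.0000
    outer loop
      vertex 0.14 5.23 0.00
      vertex 3.00 1.07 0.00
      vertex 3.00 1.07 23.56
    endloop
  endfacet
  facet normal -0.8240 -0.5665 0.0000
    outer loop
      vertex 0.14 5.23 0.00
      vertex 3.00 1.07 23.56
      vertex 0.14 5.23 23.56
    endloop
  endfacet
  facet normal -0.1839 -0.9829 0.0000
    outer loop
      vertex 3.00 1.07 0.00
      vertex 7.97 0.14 0.00
      vertex 7.97 0.14 23.56
    endloop
  endfacet
  facet normal -0.1839 -0.9829 0.0000
    outer loop
      vertex 3.00 1.07 0.00
      vertex 7.97 0.14 23.56
      vertex 3.00 1.07 23.56
    endloop
  endfacet
  facet normal 0.5665 -0.8240 0.0000
    outer loop
      vertex 7.97 0.14 0.00
      vertex 12.13 3.00 0.00
      vertex 12.13 3.00 23.56
    endloop
  endfacet
  facet normal 0.5665 -0.8240 0.0000
    outer loop
      vertex 7.97 0.14 0.00
      vertex 12.13 3.00 23.56
      vertex 7.97 0.14 23.56
    endloop
  endfacet
  facet normal 0.9829 -0.1839 0.0000
    outer loop
      vertex 12.13 3.00 0.00
      vertex 13.06 7.97 0.00
      vertex 13.06 7.97 23.56
    endloop
  endfacet
  facet normal 0.9829 -0.1839 0.0000
    outer loop
      vertex 12.13 3.00 0.00
      vertex 13.06 7.97 23.56
      vertex 12.13 3.00 23.56
    endloop
  endfacet
endsolid part

The G0 Z moves step by Δz≈3.93 mm. Every layer's G1 loop is the same polygon, so the solid is a straight extrusion of it from z=0 to z≈23.6. Closing with flat bottom and top caps and triangulating gives 28 facets — a regular 8-sided prism (a cylinder approximated with 8 flat sides), circumscribed radius ≈ 6.6 mm, height ≈ 23.6 mm.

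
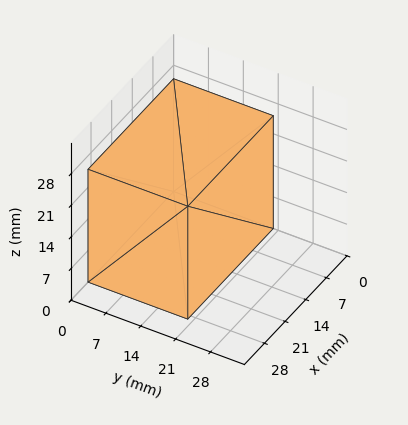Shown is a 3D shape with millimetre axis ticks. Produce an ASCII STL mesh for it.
Reading the render: the shape is a rectangular box, roughly 29 × 20 mm footprint and 25 mm tall (dimensions read to the nearest mm from the axis ticks). For the STL, each face is triangulated and given an outward normal.

solid part
  facet normal 0.0000 0.0000 -1.0000
    outer loop
      vertex 29.000 20.000 0.000
      vertex 29.000 0.000 0.000
      vertex 0.000 0.000 0.000
    endloop
  endfacet
  facet normal 0.0000 0.0000 -1.0000
    outer loop
      vertex 0.000 20.000 0.000
      vertex 29.000 20.000 0.000
      vertex 0.000 0.000 0.000
    endloop
  endfacet
  facet normal 0.0000 0.0000 1.0000
    outer loop
      vertex 0.000 0.000 25.000
      vertex 29.000 0.000 25.000
      vertex 29.000 20.000 25.000
    endloop
  endfacet
  facet normal 0.0000 0.0000 1.0000
    outer loop
      vertex 0.000 0.000 25.000
      vertex 29.000 20.000 25.000
      vertex 0.000 20.000 25.000
    endloop
  endfacet
  facet normal 0.0000 -1.0000 0.0000
    outer loop
      vertex 0.000 0.000 0.000
      vertex 29.000 0.000 0.000
      vertex 29.000 0.000 25.000
    endloop
  endfacet
  facet normal 0.0000 -1.0000 0.0000
    outer loop
      vertex 0.000 0.000 0.000
      vertex 29.000 0.000 25.000
      vertex 0.000 0.000 25.000
    endloop
  endfacet
  facet normal 0.0000 1.0000 0.0000
    outer loop
      vertex 29.000 20.000 25.000
      vertex 29.000 20.000 0.000
      vertex 0.000 20.000 0.000
    endloop
  endfacet
  facet normal 0.0000 1.0000 0.0000
    outer loop
      vertex 0.000 20.000 25.000
      vertex 29.000 20.000 25.000
      vertex 0.000 20.000 0.000
    endloop
  endfacet
  facet normal -1.0000 0.0000 0.0000
    outer loop
      vertex 0.000 20.000 25.000
      vertex 0.000 20.000 0.000
      vertex 0.000 0.000 0.000
    endloop
  endfacet
  facet normal -1.0000 0.0000 0.0000
    outer loop
      vertex 0.000 0.000 25.000
      vertex 0.000 20.000 25.000
      vertex 0.000 0.000 0.000
    endloop
  endfacet
  facet normal 1.0000 0.0000 0.0000
    outer loop
      vertex 29.000 0.000 0.000
      vertex 29.000 20.000 0.000
      vertex 29.000 20.000 25.000
    endloop
  endfacet
  facet normal 1.0000 0.0000 0.0000
    outer loop
      vertex 29.000 0.000 0.000
      vertex 29.000 20.000 25.000
      vertex 29.000 0.000 25.000
    endloop
  endfacet
endsolid part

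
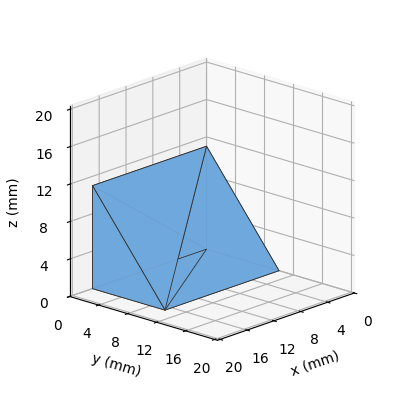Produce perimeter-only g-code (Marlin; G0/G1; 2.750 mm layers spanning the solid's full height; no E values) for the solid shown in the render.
Reading the render: the shape is a wedge (ramp): 17 × 10 mm base, rising to 11 mm along the y=0 edge and sloping linearly to z=0 at y=10 (dimensions read to the nearest mm from the axis ticks). For the g-code, the solid's height is divided into equal slices at the stated Δz and each level perimeter traced with G1 moves after a G0 lift.

; perimeter-only toolpath
G21 ; units = mm
G90 ; absolute positioning
G28 ; home
; layer 1
G0 Z2.750
G0 X0.000 Y0.000
G1 X17.000 Y0.000
G1 X17.000 Y7.500
G1 X0.000 Y7.500
G1 X0.000 Y0.000
; layer 2
G0 Z5.500
G0 X0.000 Y0.000
G1 X17.000 Y0.000
G1 X17.000 Y5.000
G1 X0.000 Y5.000
G1 X0.000 Y0.000
; layer 3
G0 Z8.250
G0 X0.000 Y0.000
G1 X17.000 Y0.000
G1 X17.000 Y2.500
G1 X0.000 Y2.500
G1 X0.000 Y0.000
M2 ; end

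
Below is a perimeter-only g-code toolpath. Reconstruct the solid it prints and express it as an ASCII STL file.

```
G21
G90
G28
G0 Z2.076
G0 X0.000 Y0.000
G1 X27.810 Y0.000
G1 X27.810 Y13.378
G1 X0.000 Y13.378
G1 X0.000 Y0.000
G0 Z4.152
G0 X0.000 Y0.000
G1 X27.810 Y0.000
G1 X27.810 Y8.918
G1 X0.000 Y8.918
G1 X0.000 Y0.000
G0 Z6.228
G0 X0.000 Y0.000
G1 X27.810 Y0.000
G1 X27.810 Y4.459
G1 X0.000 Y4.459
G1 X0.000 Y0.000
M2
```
solid part
  facet normal 0.0000 0.0000 -1.0000
    outer loop
      vertex 27.810 17.837 0.000
      vertex 27.810 0.000 0.000
      vertex 0.000 0.000 0.000
    endloop
  endfacet
  facet normal 0.0000 0.0000 -1.0000
    outer loop
      vertex 0.000 17.837 0.000
      vertex 27.810 17.837 0.000
      vertex 0.000 0.000 0.000
    endloop
  endfacet
  facet normal 0.0000 -1.0000 0.0000
    outer loop
      vertex 0.000 0.000 0.000
      vertex 27.810 0.000 0.000
      vertex 27.810 0.000 8.304
    endloop
  endfacet
  facet normal 0.0000 -1.0000 0.0000
    outer loop
      vertex 0.000 0.000 0.000
      vertex 27.810 0.000 8.304
      vertex 0.000 0.000 8.304
    endloop
  endfacet
  facet normal 0.0000 0.4221 0.9066
    outer loop
      vertex 0.000 0.000 8.304
      vertex 27.810 0.000 8.304
      vertex 27.810 17.837 0.000
    endloop
  endfacet
  facet normal 0.0000 0.4221 0.9066
    outer loop
      vertex 0.000 0.000 8.304
      vertex 27.810 17.837 0.000
      vertex 0.000 17.837 0.000
    endloop
  endfacet
  facet normal -1.0000 0.0000 0.0000
    outer loop
      vertex 0.000 0.000 8.304
      vertex 0.000 17.837 0.000
      vertex 0.000 0.000 0.000
    endloop
  endfacet
  facet normal 1.0000 0.0000 0.0000
    outer loop
      vertex 27.810 0.000 0.000
      vertex 27.810 17.837 0.000
      vertex 27.810 0.000 8.304
    endloop
  endfacet
endsolid part

The G0 Z moves step by Δz≈2.076 mm. The G1 loops shrink linearly with z, so the solid tapers from its base footprint up to z≈8.3. Closing with a flat bottom cap and the tapered top and triangulating gives 8 facets — a wedge (ramp): 27.8 × 17.8 mm base, rising to 8.3 mm along the y=0 edge and sloping linearly to z=0 at y=17.8.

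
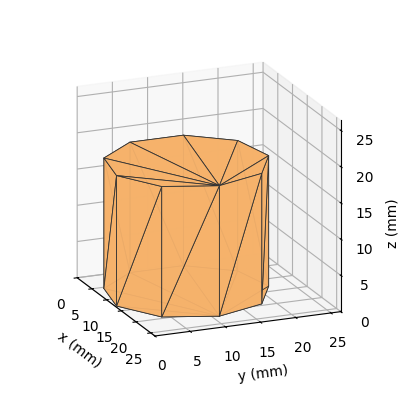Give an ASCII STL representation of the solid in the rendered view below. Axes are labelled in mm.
Reading the render: the shape is a regular 9-sided prism (a cylinder approximated with 9 flat sides), circumscribed radius ≈ 11 mm, height ≈ 18 mm (dimensions read to the nearest mm from the axis ticks). For the STL, each face is triangulated and given an outward normal.

solid part
  facet normal 0.0000 0.0000 -1.0000
    outer loop
      vertex 12.9 21.8 0.0
      vertex 19.4 18.1 0.0
      vertex 22.0 11.0 0.0
    endloop
  endfacet
  facet normal 0.0000 0.0000 -1.0000
    outer loop
      vertex 5.5 20.5 0.0
      vertex 12.9 21.8 0.0
      vertex 22.0 11.0 0.0
    endloop
  endfacet
  facet normal 0.0000 0.0000 -1.0000
    outer loop
      vertex 0.7 14.8 0.0
      vertex 5.5 20.5 0.0
      vertex 22.0 11.0 0.0
    endloop
  endfacet
  facet normal 0.0000 0.0000 -1.0000
    outer loop
      vertex 0.7 7.2 0.0
      vertex 0.7 14.8 0.0
      vertex 22.0 11.0 0.0
    endloop
  endfacet
  facet normal 0.0000 0.0000 -1.0000
    outer loop
      vertex 5.5 1.5 0.0
      vertex 0.7 7.2 0.0
      vertex 22.0 11.0 0.0
    endloop
  endfacet
  facet normal 0.0000 0.0000 -1.0000
    outer loop
      vertex 12.9 0.2 0.0
      vertex 5.5 1.5 0.0
      vertex 22.0 11.0 0.0
    endloop
  endfacet
  facet normal 0.0000 0.0000 -1.0000
    outer loop
      vertex 19.4 3.9 0.0
      vertex 12.9 0.2 0.0
      vertex 22.0 11.0 0.0
    endloop
  endfacet
  facet normal 0.0000 0.0000 1.0000
    outer loop
      vertex 22.0 11.0 18.0
      vertex 19.4 18.1 18.0
      vertex 12.9 21.8 18.0
    endloop
  endfacet
  facet normal 0.0000 0.0000 1.0000
    outer loop
      vertex 22.0 11.0 18.0
      vertex 12.9 21.8 18.0
      vertex 5.5 20.5 18.0
    endloop
  endfacet
  facet normal 0.0000 0.0000 1.0000
    outer loop
      vertex 22.0 11.0 18.0
      vertex 5.5 20.5 18.0
      vertex 0.7 14.8 18.0
    endloop
  endfacet
  facet normal 0.0000 0.0000 1.0000
    outer loop
      vertex 22.0 11.0 18.0
      vertex 0.7 14.8 18.0
      vertex 0.7 7.2 18.0
    endloop
  endfacet
  facet normal 0.0000 0.0000 1.0000
    outer loop
      vertex 22.0 11.0 18.0
      vertex 0.7 7.2 18.0
      vertex 5.5 1.5 18.0
    endloop
  endfacet
  facet normal 0.0000 0.0000 1.0000
    outer loop
      vertex 22.0 11.0 18.0
      vertex 5.5 1.5 18.0
      vertex 12.9 0.2 18.0
    endloop
  endfacet
  facet normal 0.0000 0.0000 1.0000
    outer loop
      vertex 22.0 11.0 18.0
      vertex 12.9 0.2 18.0
      vertex 19.4 3.9 18.0
    endloop
  endfacet
  facet normal 0.9390 0.3439 0.0000
    outer loop
      vertex 22.0 11.0 0.0
      vertex 19.4 18.1 0.0
      vertex 19.4 18.1 18.0
    endloop
  endfacet
  facet normal 0.9390 0.3439 0.0000
    outer loop
      vertex 22.0 11.0 0.0
      vertex 19.4 18.1 18.0
      vertex 22.0 11.0 18.0
    endloop
  endfacet
  facet normal 0.4947 0.8691 0.0000
    outer loop
      vertex 19.4 18.1 0.0
      vertex 12.9 21.8 0.0
      vertex 12.9 21.8 18.0
    endloop
  endfacet
  facet normal 0.4947 0.8691 0.0000
    outer loop
      vertex 19.4 18.1 0.0
      vertex 12.9 21.8 18.0
      vertex 19.4 18.1 18.0
    endloop
  endfacet
  facet normal -0.1730 0.9849 0.0000
    outer loop
      vertex 12.9 21.8 0.0
      vertex 5.5 20.5 0.0
      vertex 5.5 20.5 18.0
    endloop
  endfacet
  facet normal -0.1730 0.9849 0.0000
    outer loop
      vertex 12.9 21.8 0.0
      vertex 5.5 20.5 18.0
      vertex 12.9 21.8 18.0
    endloop
  endfacet
  facet normal -0.7649 0.6441 0.0000
    outer loop
      vertex 5.5 20.5 0.0
      vertex 0.7 14.8 0.0
      vertex 0.7 14.8 18.0
    endloop
  endfacet
  facet normal -0.7649 0.6441 0.0000
    outer loop
      vertex 5.5 20.5 0.0
      vertex 0.7 14.8 18.0
      vertex 5.5 20.5 18.0
    endloop
  endfacet
  facet normal -1.0000 0.0000 0.0000
    outer loop
      vertex 0.7 14.8 0.0
      vertex 0.7 7.2 0.0
      vertex 0.7 7.2 18.0
    endloop
  endfacet
  facet normal -1.0000 0.0000 0.0000
    outer loop
      vertex 0.7 14.8 0.0
      vertex 0.7 7.2 18.0
      vertex 0.7 14.8 18.0
    endloop
  endfacet
  facet normal -0.7649 -0.6441 0.0000
    outer loop
      vertex 0.7 7.2 0.0
      vertex 5.5 1.5 0.0
      vertex 5.5 1.5 18.0
    endloop
  endfacet
  facet normal -0.7649 -0.6441 0.0000
    outer loop
      vertex 0.7 7.2 0.0
      vertex 5.5 1.5 18.0
      vertex 0.7 7.2 18.0
    endloop
  endfacet
  facet normal -0.1730 -0.9849 0.0000
    outer loop
      vertex 5.5 1.5 0.0
      vertex 12.9 0.2 0.0
      vertex 12.9 0.2 18.0
    endloop
  endfacet
  facet normal -0.1730 -0.9849 0.0000
    outer loop
      vertex 5.5 1.5 0.0
      vertex 12.9 0.2 18.0
      vertex 5.5 1.5 18.0
    endloop
  endfacet
  facet normal 0.4947 -0.8691 0.0000
    outer loop
      vertex 12.9 0.2 0.0
      vertex 19.4 3.9 0.0
      vertex 19.4 3.9 18.0
    endloop
  endfacet
  facet normal 0.4947 -0.8691 0.0000
    outer loop
      vertex 12.9 0.2 0.0
      vertex 19.4 3.9 18.0
      vertex 12.9 0.2 18.0
    endloop
  endfacet
  facet normal 0.9390 -0.3439 0.0000
    outer loop
      vertex 19.4 3.9 0.0
      vertex 22.0 11.0 0.0
      vertex 22.0 11.0 18.0
    endloop
  endfacet
  facet normal 0.9390 -0.3439 0.0000
    outer loop
      vertex 19.4 3.9 0.0
      vertex 22.0 11.0 18.0
      vertex 19.4 3.9 18.0
    endloop
  endfacet
endsolid part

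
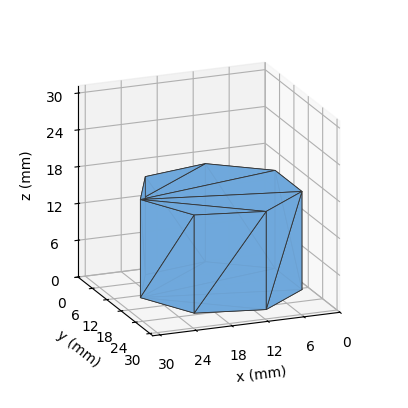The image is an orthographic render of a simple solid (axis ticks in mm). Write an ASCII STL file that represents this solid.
Reading the render: the shape is a regular 7-sided prism (a cylinder approximated with 7 flat sides), circumscribed radius ≈ 13 mm, height ≈ 16 mm (dimensions read to the nearest mm from the axis ticks). For the STL, each face is triangulated and given an outward normal.

solid part
  facet normal 0.0000 0.0000 -1.0000
    outer loop
      vertex 10.1 25.7 0.0
      vertex 21.1 23.2 0.0
      vertex 26.0 13.0 0.0
    endloop
  endfacet
  facet normal 0.0000 0.0000 -1.0000
    outer loop
      vertex 1.3 18.6 0.0
      vertex 10.1 25.7 0.0
      vertex 26.0 13.0 0.0
    endloop
  endfacet
  facet normal 0.0000 0.0000 -1.0000
    outer loop
      vertex 1.3 7.4 0.0
      vertex 1.3 18.6 0.0
      vertex 26.0 13.0 0.0
    endloop
  endfacet
  facet normal 0.0000 0.0000 -1.0000
    outer loop
      vertex 10.1 0.3 0.0
      vertex 1.3 7.4 0.0
      vertex 26.0 13.0 0.0
    endloop
  endfacet
  facet normal 0.0000 0.0000 -1.0000
    outer loop
      vertex 21.1 2.8 0.0
      vertex 10.1 0.3 0.0
      vertex 26.0 13.0 0.0
    endloop
  endfacet
  facet normal 0.0000 0.0000 1.0000
    outer loop
      vertex 26.0 13.0 16.0
      vertex 21.1 23.2 16.0
      vertex 10.1 25.7 16.0
    endloop
  endfacet
  facet normal 0.0000 0.0000 1.0000
    outer loop
      vertex 26.0 13.0 16.0
      vertex 10.1 25.7 16.0
      vertex 1.3 18.6 16.0
    endloop
  endfacet
  facet normal 0.0000 0.0000 1.0000
    outer loop
      vertex 26.0 13.0 16.0
      vertex 1.3 18.6 16.0
      vertex 1.3 7.4 16.0
    endloop
  endfacet
  facet normal 0.0000 0.0000 1.0000
    outer loop
      vertex 26.0 13.0 16.0
      vertex 1.3 7.4 16.0
      vertex 10.1 0.3 16.0
    endloop
  endfacet
  facet normal 0.0000 0.0000 1.0000
    outer loop
      vertex 26.0 13.0 16.0
      vertex 10.1 0.3 16.0
      vertex 21.1 2.8 16.0
    endloop
  endfacet
  facet normal 0.9014 0.4330 0.0000
    outer loop
      vertex 26.0 13.0 0.0
      vertex 21.1 23.2 0.0
      vertex 21.1 23.2 16.0
    endloop
  endfacet
  facet normal 0.9014 0.4330 0.0000
    outer loop
      vertex 26.0 13.0 0.0
      vertex 21.1 23.2 16.0
      vertex 26.0 13.0 16.0
    endloop
  endfacet
  facet normal 0.2216 0.9751 0.0000
    outer loop
      vertex 21.1 23.2 0.0
      vertex 10.1 25.7 0.0
      vertex 10.1 25.7 16.0
    endloop
  endfacet
  facet normal 0.2216 0.9751 0.0000
    outer loop
      vertex 21.1 23.2 0.0
      vertex 10.1 25.7 16.0
      vertex 21.1 23.2 16.0
    endloop
  endfacet
  facet normal -0.6279 0.7783 0.0000
    outer loop
      vertex 10.1 25.7 0.0
      vertex 1.3 18.6 0.0
      vertex 1.3 18.6 16.0
    endloop
  endfacet
  facet normal -0.6279 0.7783 0.0000
    outer loop
      vertex 10.1 25.7 0.0
      vertex 1.3 18.6 16.0
      vertex 10.1 25.7 16.0
    endloop
  endfacet
  facet normal -1.0000 0.0000 0.0000
    outer loop
      vertex 1.3 18.6 0.0
      vertex 1.3 7.4 0.0
      vertex 1.3 7.4 16.0
    endloop
  endfacet
  facet normal -1.0000 0.0000 0.0000
    outer loop
      vertex 1.3 18.6 0.0
      vertex 1.3 7.4 16.0
      vertex 1.3 18.6 16.0
    endloop
  endfacet
  facet normal -0.6279 -0.7783 0.0000
    outer loop
      vertex 1.3 7.4 0.0
      vertex 10.1 0.3 0.0
      vertex 10.1 0.3 16.0
    endloop
  endfacet
  facet normal -0.6279 -0.7783 0.0000
    outer loop
      vertex 1.3 7.4 0.0
      vertex 10.1 0.3 16.0
      vertex 1.3 7.4 16.0
    endloop
  endfacet
  facet normal 0.2216 -0.9751 0.0000
    outer loop
      vertex 10.1 0.3 0.0
      vertex 21.1 2.8 0.0
      vertex 21.1 2.8 16.0
    endloop
  endfacet
  facet normal 0.2216 -0.9751 0.0000
    outer loop
      vertex 10.1 0.3 0.0
      vertex 21.1 2.8 16.0
      vertex 10.1 0.3 16.0
    endloop
  endfacet
  facet normal 0.9014 -0.4330 0.0000
    outer loop
      vertex 21.1 2.8 0.0
      vertex 26.0 13.0 0.0
      vertex 26.0 13.0 16.0
    endloop
  endfacet
  facet normal 0.9014 -0.4330 0.0000
    outer loop
      vertex 21.1 2.8 0.0
      vertex 26.0 13.0 16.0
      vertex 21.1 2.8 16.0
    endloop
  endfacet
endsolid part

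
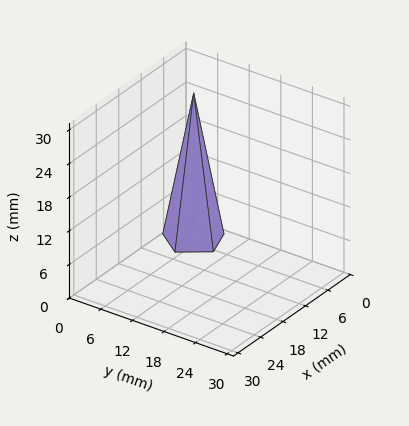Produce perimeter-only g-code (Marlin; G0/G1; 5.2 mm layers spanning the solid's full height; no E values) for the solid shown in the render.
Reading the render: the shape is a regular 5-sided pyramid, base circumscribed radius ≈ 5 mm, apex at z ≈ 26 mm (dimensions read to the nearest mm from the axis ticks). For the g-code, the solid's height is divided into equal slices at the stated Δz and each level perimeter traced with G1 moves after a G0 lift.

; perimeter-only toolpath
G21 ; units = mm
G90 ; absolute positioning
G28 ; home
; layer 1
G0 Z5.2
G0 X9.0 Y5.0
G1 X6.2 Y8.8
G1 X1.8 Y7.3
G1 X1.8 Y2.7
G1 X6.2 Y1.2
G1 X9.0 Y5.0
; layer 2
G0 Z10.4
G0 X8.0 Y5.0
G1 X5.9 Y7.9
G1 X2.6 Y6.7
G1 X2.6 Y3.3
G1 X5.9 Y2.1
G1 X8.0 Y5.0
; layer 3
G0 Z15.6
G0 X7.0 Y5.0
G1 X5.6 Y6.9
G1 X3.4 Y6.2
G1 X3.4 Y3.8
G1 X5.6 Y3.1
G1 X7.0 Y5.0
; layer 4
G0 Z20.8
G0 X6.0 Y5.0
G1 X5.3 Y6.0
G1 X4.2 Y5.6
G1 X4.2 Y4.4
G1 X5.3 Y4.0
G1 X6.0 Y5.0
M2 ; end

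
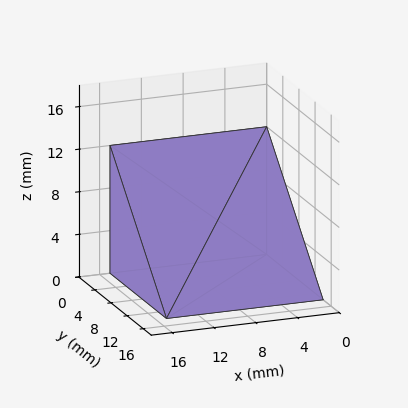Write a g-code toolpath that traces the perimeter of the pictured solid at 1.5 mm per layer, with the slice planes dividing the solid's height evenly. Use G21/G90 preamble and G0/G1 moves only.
Reading the render: the shape is a wedge (ramp): 15 × 14 mm base, rising to 12 mm along the y=0 edge and sloping linearly to z=0 at y=14 (dimensions read to the nearest mm from the axis ticks). For the g-code, the solid's height is divided into equal slices at the stated Δz and each level perimeter traced with G1 moves after a G0 lift.

; perimeter-only toolpath
G21 ; units = mm
G90 ; absolute positioning
G28 ; home
; layer 1
G0 Z1.5
G0 X0.0 Y0.0
G1 X15.0 Y0.0
G1 X15.0 Y12.2
G1 X0.0 Y12.2
G1 X0.0 Y0.0
; layer 2
G0 Z3.0
G0 X0.0 Y0.0
G1 X15.0 Y0.0
G1 X15.0 Y10.5
G1 X0.0 Y10.5
G1 X0.0 Y0.0
; layer 3
G0 Z4.5
G0 X0.0 Y0.0
G1 X15.0 Y0.0
G1 X15.0 Y8.8
G1 X0.0 Y8.8
G1 X0.0 Y0.0
; layer 4
G0 Z6.0
G0 X0.0 Y0.0
G1 X15.0 Y0.0
G1 X15.0 Y7.0
G1 X0.0 Y7.0
G1 X0.0 Y0.0
; layer 5
G0 Z7.5
G0 X0.0 Y0.0
G1 X15.0 Y0.0
G1 X15.0 Y5.2
G1 X0.0 Y5.2
G1 X0.0 Y0.0
; layer 6
G0 Z9.0
G0 X0.0 Y0.0
G1 X15.0 Y0.0
G1 X15.0 Y3.5
G1 X0.0 Y3.5
G1 X0.0 Y0.0
; layer 7
G0 Z10.5
G0 X0.0 Y0.0
G1 X15.0 Y0.0
G1 X15.0 Y1.8
G1 X0.0 Y1.8
G1 X0.0 Y0.0
M2 ; end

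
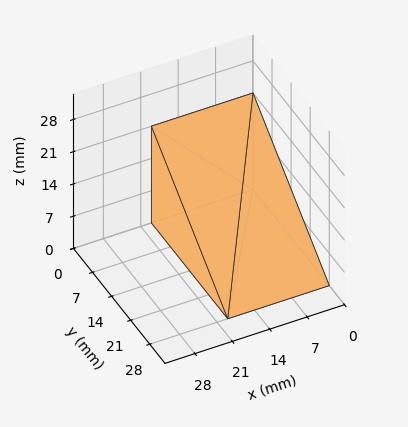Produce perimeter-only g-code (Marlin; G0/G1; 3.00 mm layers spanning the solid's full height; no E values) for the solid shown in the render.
Reading the render: the shape is a wedge (ramp): 19 × 28 mm base, rising to 21 mm along the y=0 edge and sloping linearly to z=0 at y=28 (dimensions read to the nearest mm from the axis ticks). For the g-code, the solid's height is divided into equal slices at the stated Δz and each level perimeter traced with G1 moves after a G0 lift.

; perimeter-only toolpath
G21 ; units = mm
G90 ; absolute positioning
G28 ; home
; layer 1
G0 Z3.00
G0 X0.00 Y0.00
G1 X19.00 Y0.00
G1 X19.00 Y24.00
G1 X0.00 Y24.00
G1 X0.00 Y0.00
; layer 2
G0 Z6.00
G0 X0.00 Y0.00
G1 X19.00 Y0.00
G1 X19.00 Y20.00
G1 X0.00 Y20.00
G1 X0.00 Y0.00
; layer 3
G0 Z9.00
G0 X0.00 Y0.00
G1 X19.00 Y0.00
G1 X19.00 Y16.00
G1 X0.00 Y16.00
G1 X0.00 Y0.00
; layer 4
G0 Z12.00
G0 X0.00 Y0.00
G1 X19.00 Y0.00
G1 X19.00 Y12.00
G1 X0.00 Y12.00
G1 X0.00 Y0.00
; layer 5
G0 Z15.00
G0 X0.00 Y0.00
G1 X19.00 Y0.00
G1 X19.00 Y8.00
G1 X0.00 Y8.00
G1 X0.00 Y0.00
; layer 6
G0 Z18.00
G0 X0.00 Y0.00
G1 X19.00 Y0.00
G1 X19.00 Y4.00
G1 X0.00 Y4.00
G1 X0.00 Y0.00
M2 ; end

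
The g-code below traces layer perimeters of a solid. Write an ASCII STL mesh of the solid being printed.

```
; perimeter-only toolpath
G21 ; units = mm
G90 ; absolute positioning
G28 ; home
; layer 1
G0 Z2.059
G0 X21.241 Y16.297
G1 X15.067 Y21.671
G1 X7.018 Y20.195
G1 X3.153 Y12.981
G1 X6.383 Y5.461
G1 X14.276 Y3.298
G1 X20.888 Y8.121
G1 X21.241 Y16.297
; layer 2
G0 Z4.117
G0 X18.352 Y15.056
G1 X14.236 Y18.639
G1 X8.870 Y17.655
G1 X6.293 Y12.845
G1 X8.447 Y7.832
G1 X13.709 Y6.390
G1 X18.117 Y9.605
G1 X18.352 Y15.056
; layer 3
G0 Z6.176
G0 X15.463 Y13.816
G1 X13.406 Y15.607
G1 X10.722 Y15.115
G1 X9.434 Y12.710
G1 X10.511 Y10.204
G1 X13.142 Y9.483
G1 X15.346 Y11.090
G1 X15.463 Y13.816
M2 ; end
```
solid part
  facet normal 0.0000 0.0000 -1.0000
    outer loop
      vertex 5.165 22.735 0.000
      vertex 15.898 24.703 0.000
      vertex 24.129 17.538 0.000
    endloop
  endfacet
  facet normal 0.0000 0.0000 -1.0000
    outer loop
      vertex 0.012 13.116 0.000
      vertex 5.165 22.735 0.000
      vertex 24.129 17.538 0.000
    endloop
  endfacet
  facet normal 0.0000 0.0000 -1.0000
    outer loop
      vertex 4.319 3.090 0.000
      vertex 0.012 13.116 0.000
      vertex 24.129 17.538 0.000
    endloop
  endfacet
  facet normal 0.0000 0.0000 -1.0000
    outer loop
      vertex 14.843 0.206 0.000
      vertex 4.319 3.090 0.000
      vertex 24.129 17.538 0.000
    endloop
  endfacet
  facet normal 0.0000 0.0000 -1.0000
    outer loop
      vertex 23.659 6.636 0.000
      vertex 14.843 0.206 0.000
      vertex 24.129 17.538 0.000
    endloop
  endfacet
  facet normal 0.3860 0.4435 0.8089
    outer loop
      vertex 24.129 17.538 0.000
      vertex 15.898 24.703 0.000
      vertex 12.575 12.575 8.235
    endloop
  endfacet
  facet normal -0.1060 0.5783 0.8089
    outer loop
      vertex 15.898 24.703 0.000
      vertex 5.165 22.735 0.000
      vertex 12.575 12.575 8.235
    endloop
  endfacet
  facet normal -0.5183 0.2776 0.8089
    outer loop
      vertex 5.165 22.735 0.000
      vertex 0.012 13.116 0.000
      vertex 12.575 12.575 8.235
    endloop
  endfacet
  facet normal -0.5402 -0.2321 0.8089
    outer loop
      vertex 0.012 13.116 0.000
      vertex 4.319 3.090 0.000
      vertex 12.575 12.575 8.235
    endloop
  endfacet
  facet normal -0.1554 -0.5670 0.8089
    outer loop
      vertex 4.319 3.090 0.000
      vertex 14.843 0.206 0.000
      vertex 12.575 12.575 8.235
    endloop
  endfacet
  facet normal 0.3465 -0.4750 0.8089
    outer loop
      vertex 14.843 0.206 0.000
      vertex 23.659 6.636 0.000
      vertex 12.575 12.575 8.235
    endloop
  endfacet
  facet normal 0.5874 -0.0253 0.8089
    outer loop
      vertex 23.659 6.636 0.000
      vertex 24.129 17.538 0.000
      vertex 12.575 12.575 8.235
    endloop
  endfacet
endsolid part

The G0 Z moves step by Δz≈2.059 mm. The G1 loops shrink linearly with z, so the solid tapers from its base footprint up to z≈8.23. Closing with a flat bottom cap and the tapered top and triangulating gives 12 facets — a regular 7-sided pyramid, base circumscribed radius ≈ 12.6 mm, apex at z ≈ 8.23 mm.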